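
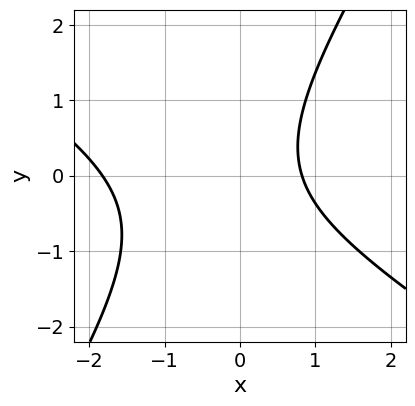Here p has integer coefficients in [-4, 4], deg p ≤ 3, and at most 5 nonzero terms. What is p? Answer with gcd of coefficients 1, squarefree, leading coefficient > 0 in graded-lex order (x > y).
The degree is 2 — the shape is more complex than any degree-1 curve.
Checking where it meets the axes: the curve avoids every integer y-axis point in the box.
Putting this together gives p.

2*x^2 + 2*x*y - 2*y^2 + 2*x - 3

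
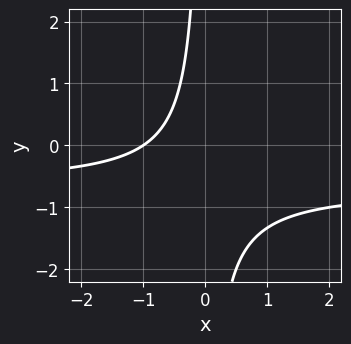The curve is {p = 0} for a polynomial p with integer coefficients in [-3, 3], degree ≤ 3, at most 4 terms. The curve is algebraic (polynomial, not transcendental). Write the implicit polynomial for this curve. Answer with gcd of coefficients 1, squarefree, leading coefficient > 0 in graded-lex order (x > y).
3*x*y + 2*x + 2

First, the degree is 2 — a generic line meets the curve in up to 2 points.
Then, checking where it meets the axes: it misses every integer gridline on the y-axis; it crosses the x-axis at the gridline x = -1.
Finally, these observations pin down the coefficients.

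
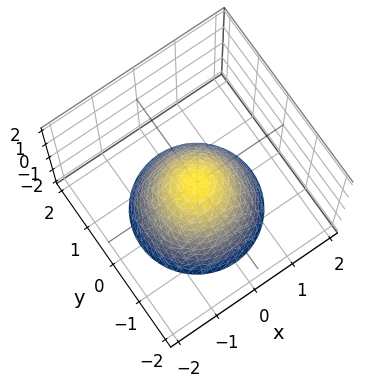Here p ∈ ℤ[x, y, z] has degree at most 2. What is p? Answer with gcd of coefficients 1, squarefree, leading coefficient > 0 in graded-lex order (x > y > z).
First, degree: a paraboloid; a quadric, so deg p = 2.
Then, symmetries: rotational symmetry about the z-axis ⇒ p depends on x, y only through x² + y².
Next, against the integer gridlines: it meets the z-axis at z = 0 (among the integer gridlines); a circular section at z = -1 has radius exactly 1; it meets the y-axis at y = 0 (among the integer gridlines); one x-axis crossing is at x = 0.
Finally, putting this together gives p.

x^2 + y^2 + z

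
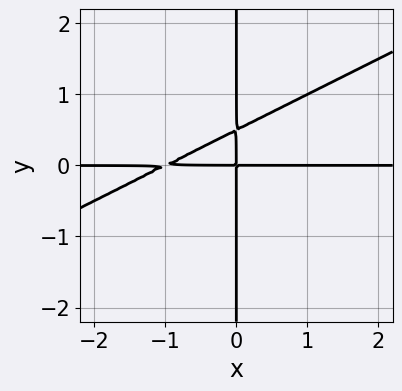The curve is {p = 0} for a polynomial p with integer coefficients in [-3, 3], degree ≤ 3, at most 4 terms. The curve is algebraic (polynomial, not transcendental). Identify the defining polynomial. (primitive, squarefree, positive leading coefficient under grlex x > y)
Degree: no degree-2 curve has this shape, so deg p = 3.
Checking where it meets the axes: the visible x-axis segment lies entirely on the curve; every point of the y-axis in the box is on the curve.
Solving for integer coefficients yields p as stated.

x^2*y - 2*x*y^2 + x*y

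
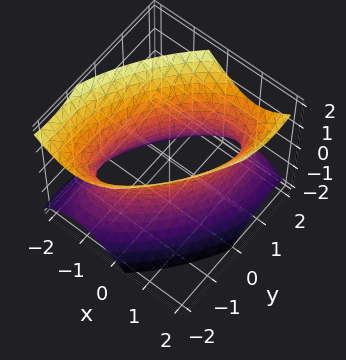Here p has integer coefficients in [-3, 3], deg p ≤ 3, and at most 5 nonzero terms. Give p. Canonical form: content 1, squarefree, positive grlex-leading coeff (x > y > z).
First, the degree is 2 — the shape is more complex than any degree-1 surface.
Next, from the axis intercepts and sections: among the integer gridlines, it crosses the x-axis at x ∈ {-1, 1}; the surface avoids every integer z-axis point in the box.
Finally, fitting integer coefficients to these (and the overall shape) gives p.

3*x^2 - 3*x*y + 2*y^2 - 2*z^2 - 3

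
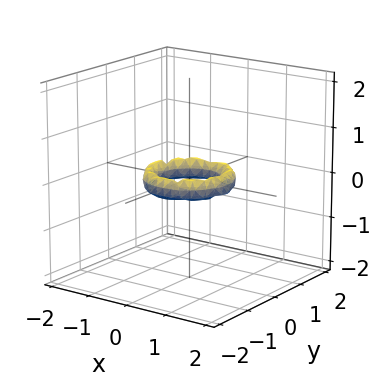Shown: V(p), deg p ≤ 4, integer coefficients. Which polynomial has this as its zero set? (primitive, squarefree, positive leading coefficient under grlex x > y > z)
2*x^4 + 4*x^2*y^2 + 2*y^4 - 3*x^2 - 3*y^2 + 2*z^2 + 1

The degree is 4 — no degree-3 surface has this shape.
Symmetry: every cross-section ⟂ z is a circle, so x, y appear only via x² + y².
From the visible intercepts: the x-axis gridline crossings are at x ∈ {-1, 1}; among the integer gridlines, it crosses the y-axis at y ∈ {-1, 1}.
The integer polynomial consistent with all of this is the stated p.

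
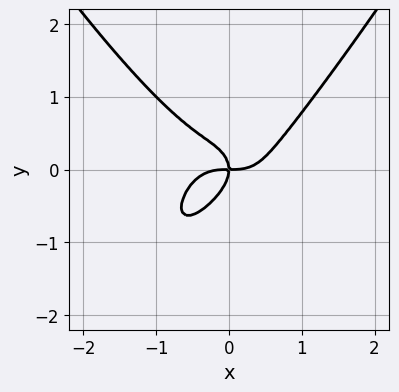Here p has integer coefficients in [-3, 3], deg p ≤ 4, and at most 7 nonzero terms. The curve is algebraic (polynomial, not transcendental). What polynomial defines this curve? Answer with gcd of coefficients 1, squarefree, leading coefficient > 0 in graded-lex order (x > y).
First, the degree is 4 — the shape is more complex than any degree-3 curve.
Next, from the visible intercepts: it crosses the y-axis at the gridline y = 0; it meets the x-axis at x = 0 (among the integer gridlines).
Finally, together with the visible shape, these determine p as stated.

3*x^4 - x^2*y^2 + x*y^2 - 3*y^3 - 2*x*y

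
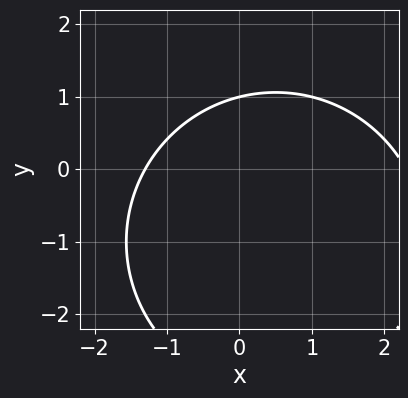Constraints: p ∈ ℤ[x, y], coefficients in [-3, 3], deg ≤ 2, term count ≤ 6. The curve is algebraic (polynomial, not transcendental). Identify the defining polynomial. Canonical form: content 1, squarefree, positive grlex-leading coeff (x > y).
x^2 + y^2 - x + 2*y - 3

Degree: no degree-1 curve has this shape, so deg p = 2.
Checking where it meets the axes: it meets the y-axis at y = 1 (among the integer gridlines).
Assembling these constraints gives the stated polynomial.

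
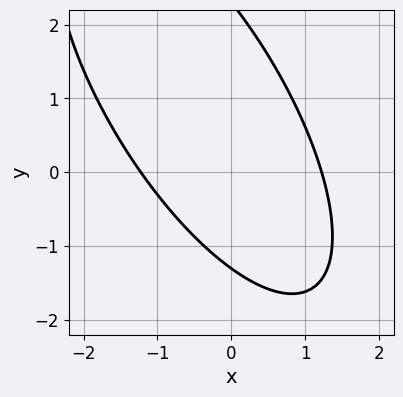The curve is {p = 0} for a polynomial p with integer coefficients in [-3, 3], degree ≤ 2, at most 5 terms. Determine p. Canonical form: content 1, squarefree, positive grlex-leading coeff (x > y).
First, degree: the shape is more complex than any degree-1 curve, so deg p = 2.
Finally, solving for integer coefficients yields p as stated.

2*x^2 + 2*x*y + y^2 - y - 3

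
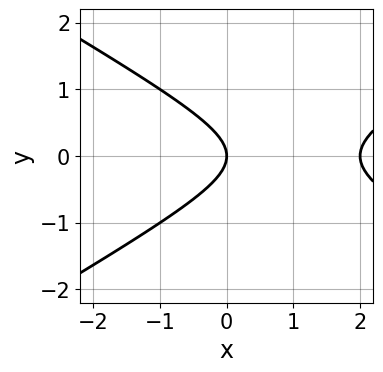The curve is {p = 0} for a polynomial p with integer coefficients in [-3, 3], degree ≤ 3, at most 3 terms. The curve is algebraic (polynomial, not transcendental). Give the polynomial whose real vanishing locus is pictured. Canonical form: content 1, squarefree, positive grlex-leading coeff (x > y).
x^2 - 3*y^2 - 2*x

The degree is 2 — a generic line meets the curve in up to 2 points.
Symmetries: mirror symmetry y ↦ −y ⇒ only even powers of y.
Checking where it meets the axes: one y-axis crossing is at y = 0; the x-axis gridline crossings are at x ∈ {0, 2}.
Together with the visible shape, these determine p as stated.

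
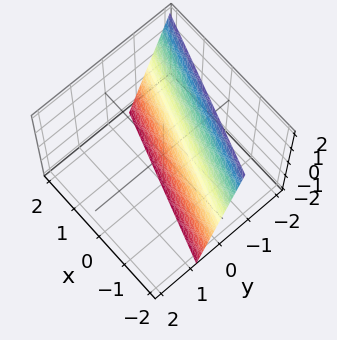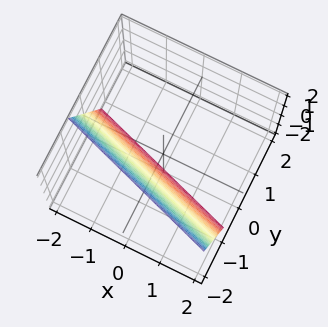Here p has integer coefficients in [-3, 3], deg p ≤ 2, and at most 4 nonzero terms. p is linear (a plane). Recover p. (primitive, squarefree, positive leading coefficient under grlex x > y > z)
1. deg p = 1.
2. From the visible intercepts: one x-axis crossing is at x = -2; it meets the z-axis at z = -2 (among the integer gridlines).
3. Putting this together gives p.

x + 3*y + z + 2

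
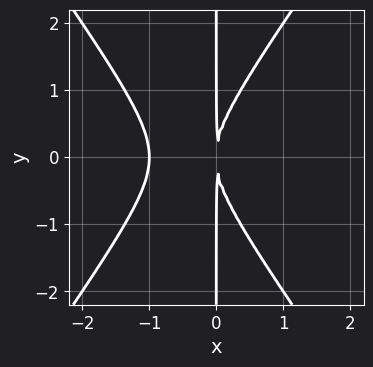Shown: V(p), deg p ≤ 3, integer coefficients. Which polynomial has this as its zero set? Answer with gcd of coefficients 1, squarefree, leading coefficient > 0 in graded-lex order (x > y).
First, the degree is 3 — a generic line meets the curve in up to 3 points.
Next, symmetries: mirror symmetry y ↦ −y ⇒ only even powers of y.
Then, against the integer gridlines: every point of the y-axis in the box is on the curve; one x-axis crossing is at x = -1.
Finally, fitting integer coefficients to these (and the overall shape) gives p.

2*x^3 - x*y^2 + 2*x^2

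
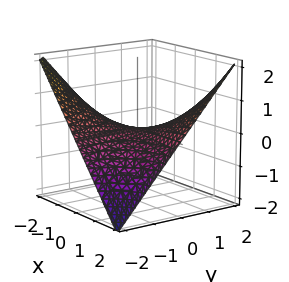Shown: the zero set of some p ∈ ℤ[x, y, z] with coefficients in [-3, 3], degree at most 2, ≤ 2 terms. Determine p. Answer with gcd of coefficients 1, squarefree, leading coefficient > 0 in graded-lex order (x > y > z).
x*y - 2*z

1. Degree: a saddle surface; a quadric, so deg p = 2.
2. Against the integer gridlines: every point of the x-axis in the box is on the surface; it meets the z-axis at z = 0 (among the integer gridlines); every point of the y-axis in the box is on the surface.
3. Solving for integer coefficients yields p as stated.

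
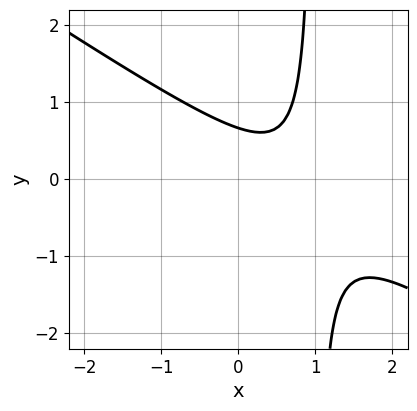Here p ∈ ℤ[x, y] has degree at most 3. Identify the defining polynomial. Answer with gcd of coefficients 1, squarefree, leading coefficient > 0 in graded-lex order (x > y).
1. deg p = 2. The shape is more complex than any degree-1 curve.
2. Checking where it meets the axes: the curve avoids every integer x-axis point in the box.
3. Putting this together gives p.

2*x^2 + 3*x*y - 3*x - 3*y + 2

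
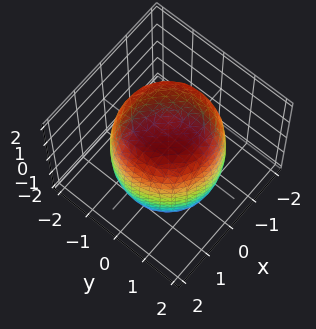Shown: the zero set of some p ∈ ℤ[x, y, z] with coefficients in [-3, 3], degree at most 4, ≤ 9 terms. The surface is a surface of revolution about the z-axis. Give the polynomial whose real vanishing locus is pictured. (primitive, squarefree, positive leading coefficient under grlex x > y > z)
First, deg p = 4. No degree-3 surface has this shape.
Next, symmetries: the z-axis is an axis of rotation, so x and y enter only as x² + y².
Then, against the integer gridlines: a circular section at z = 0 has radius between 1 and 2.
Finally, fitting integer coefficients to these (and the overall shape) gives p.

x^4 + 2*x^2*y^2 + y^4 - x^2 - y^2 + z^2 - 3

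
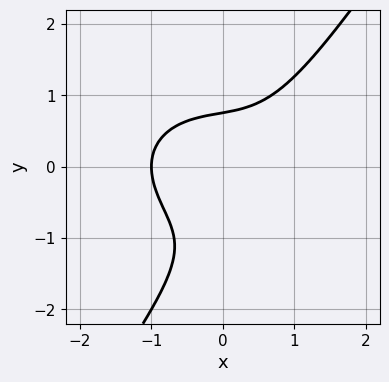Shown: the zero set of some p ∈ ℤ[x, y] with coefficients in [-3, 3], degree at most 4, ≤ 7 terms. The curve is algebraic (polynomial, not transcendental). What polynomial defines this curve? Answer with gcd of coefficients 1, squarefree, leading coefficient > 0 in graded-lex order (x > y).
1. deg p = 3.
2. Observable constraints: it crosses the x-axis at the gridline x = -1.
3. Matching integer coefficients to the picture gives p.

x^3 + x*y^2 - y^3 - y^2 + 1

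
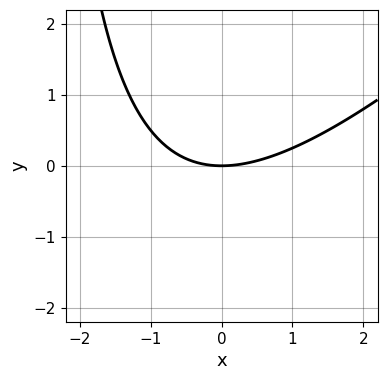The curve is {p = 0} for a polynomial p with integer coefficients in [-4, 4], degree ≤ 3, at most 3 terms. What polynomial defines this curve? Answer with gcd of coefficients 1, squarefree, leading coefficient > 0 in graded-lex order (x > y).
1. The degree is 2 — no degree-1 curve has this shape.
2. Observable constraints: it meets the x-axis at x = 0 (among the integer gridlines); one y-axis crossing is at y = 0.
3. Assembling these constraints gives the stated polynomial.

x^2 - x*y - 3*y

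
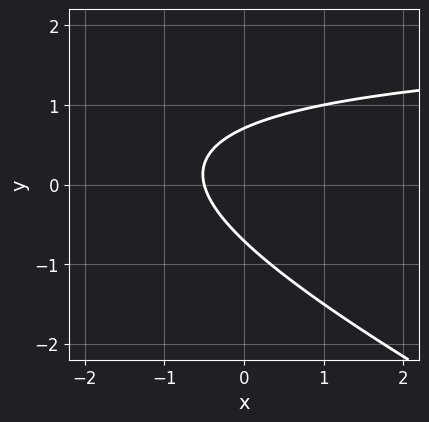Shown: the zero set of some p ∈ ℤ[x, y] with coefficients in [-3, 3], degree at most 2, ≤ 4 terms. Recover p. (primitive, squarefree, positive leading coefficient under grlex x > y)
x*y + 2*y^2 - 2*x - 1

Degree: no degree-1 curve has this shape, so deg p = 2.
Putting this together gives p.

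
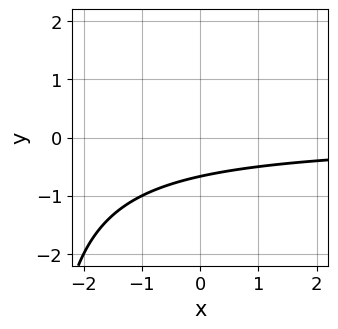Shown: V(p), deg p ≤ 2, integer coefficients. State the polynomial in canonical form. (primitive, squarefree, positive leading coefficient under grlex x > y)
1. Degree: no degree-1 curve has this shape, so deg p = 2.
2. From the visible intercepts: no x-intercept at any integer in the box.
3. Together with the visible shape, these determine p as stated.

x*y + 3*y + 2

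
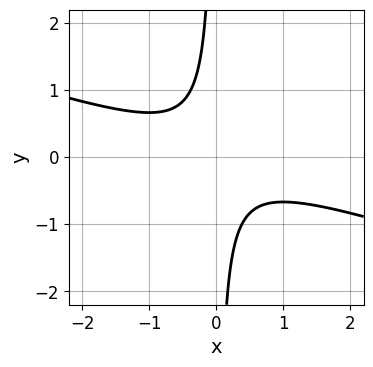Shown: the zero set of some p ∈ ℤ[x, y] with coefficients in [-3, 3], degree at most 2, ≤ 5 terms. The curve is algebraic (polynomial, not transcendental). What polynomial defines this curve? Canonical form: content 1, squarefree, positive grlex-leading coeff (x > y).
x^2 + 3*x*y + 1

First, the degree is 2 — the shape is more complex than any degree-1 curve.
Then, checking where it meets the axes: it misses every integer gridline on the y-axis; the curve avoids every integer x-axis point in the box.
Finally, matching integer coefficients to the picture gives p.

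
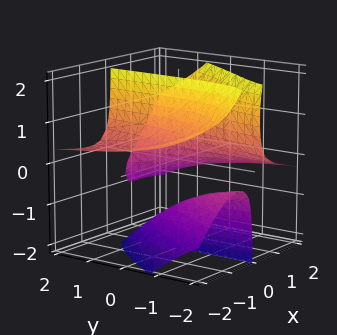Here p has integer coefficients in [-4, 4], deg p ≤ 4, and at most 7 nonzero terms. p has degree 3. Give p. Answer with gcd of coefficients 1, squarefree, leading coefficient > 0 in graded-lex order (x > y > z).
x^3 + 3*x^2*z - 3*x*y*z - 3*x*z^2 - 1

1. The picture has 3 separate pieces.
2. deg p = 3.
3. Against the integer gridlines: the surface avoids every integer z-axis point in the box; one x-axis crossing is at x = 1.
4. Fitting integer coefficients to these (and the overall shape) gives p.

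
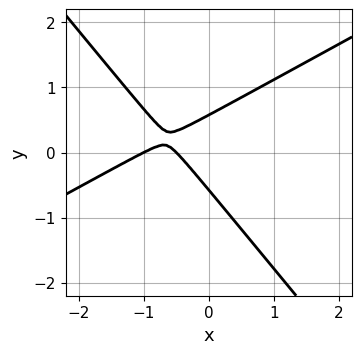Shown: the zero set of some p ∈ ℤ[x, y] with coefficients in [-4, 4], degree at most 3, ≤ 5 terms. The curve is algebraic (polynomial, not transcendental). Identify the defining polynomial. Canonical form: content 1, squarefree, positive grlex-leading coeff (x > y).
1. The degree is 2 — the shape is more complex than any degree-1 curve.
2. From the axis intercepts and sections: it crosses the x-axis at the gridline x = -1.
3. Putting this together gives p.

2*x^2 - 2*x*y - 3*y^2 + 3*x + 1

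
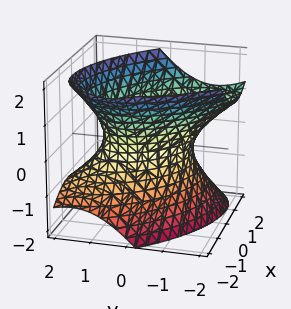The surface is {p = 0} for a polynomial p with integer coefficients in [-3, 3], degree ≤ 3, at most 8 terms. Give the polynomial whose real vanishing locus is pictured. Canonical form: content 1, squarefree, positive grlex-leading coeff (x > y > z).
The degree is 2 — no degree-1 surface has this shape.
From the axis intercepts and sections: the surface avoids every integer z-axis point in the box; the x-axis gridline crossings are at x ∈ {-1, 1}.
Together with the visible shape, these determine p as stated.

3*x^2 + 3*x*y + 3*y^2 + 2*y*z - 3*z^2 - 3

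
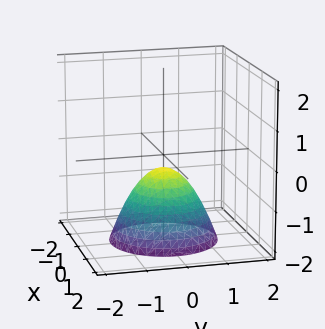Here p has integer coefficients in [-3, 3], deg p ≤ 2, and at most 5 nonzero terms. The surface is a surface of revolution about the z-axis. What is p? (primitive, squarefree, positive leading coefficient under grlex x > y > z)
First, degree: a generic line meets the surface in up to 2 points, so deg p = 2.
Next, symmetries: the z-axis is an axis of rotation, so x and y enter only as x² + y².
Next, from the axis intercepts and sections: a circular section at z = -2 has radius between 1 and 2; it misses every integer gridline on the x-axis; the surface avoids every integer y-axis point in the box.
Finally, the integer polynomial consistent with all of this is the stated p.

3*x^2 + 3*y^2 + 3*z + 1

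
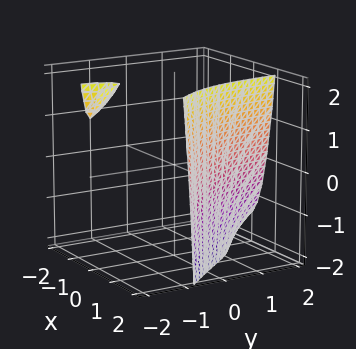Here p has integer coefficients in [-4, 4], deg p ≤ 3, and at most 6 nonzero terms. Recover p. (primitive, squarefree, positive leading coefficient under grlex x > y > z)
1. I count 2 distinct pieces. Treating them together as one polynomial.
2. Degree: the shape is more complex than any degree-2 surface, so deg p = 3.
3. Checking where it meets the axes: it misses every integer gridline on the z-axis; no y-intercept at any integer in the box.
4. These observations pin down the coefficients.

3*x^3 + 3*x^2*y - 3*x^2 - y*z - 3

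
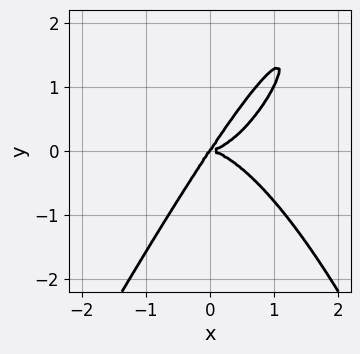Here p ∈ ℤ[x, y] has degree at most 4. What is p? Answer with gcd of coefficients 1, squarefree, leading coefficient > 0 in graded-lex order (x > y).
2*x^4 - x^3*y - 3*x*y^2 + 2*y^3

1. deg p = 4.
2. From the axis intercepts and sections: it crosses the x-axis at the gridline x = 0; it meets the y-axis at y = 0 (among the integer gridlines).
3. Together with the visible shape, these determine p as stated.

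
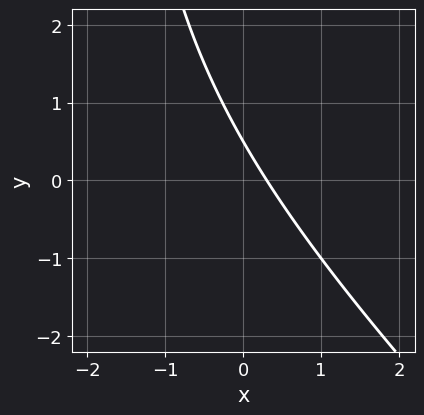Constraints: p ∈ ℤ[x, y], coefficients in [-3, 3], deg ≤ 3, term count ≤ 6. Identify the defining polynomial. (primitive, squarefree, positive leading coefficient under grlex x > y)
x^2 + x*y + 3*x + 2*y - 1

Degree: no degree-1 curve has this shape, so deg p = 2.
Putting this together gives p.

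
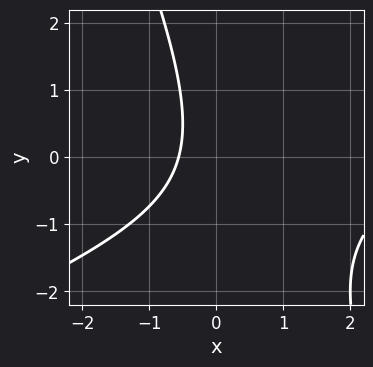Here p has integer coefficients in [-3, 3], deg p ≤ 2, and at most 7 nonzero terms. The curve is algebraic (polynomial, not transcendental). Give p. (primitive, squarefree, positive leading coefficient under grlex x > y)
x^2 - 2*x*y - y^2 - 3*x - 2

1. The degree is 2 — the shape is more complex than any degree-1 curve.
2. Checking where it meets the axes: no y-intercept at any integer in the box.
3. Assembling these constraints gives the stated polynomial.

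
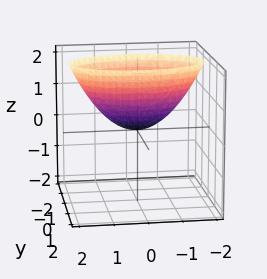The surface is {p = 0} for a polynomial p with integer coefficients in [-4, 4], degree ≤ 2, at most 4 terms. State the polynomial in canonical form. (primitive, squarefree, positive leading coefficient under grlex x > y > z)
x^2 + 3*y^2 - 2*z

1. deg p = 2. A single bowl opening along one axis; a quadric.
2. Symmetries: the x ↦ −x reflection is a symmetry, so x appears only in even powers; it's symmetric under y → −y, forcing even powers of y.
3. Against the integer gridlines: it meets the z-axis at z = 0 (among the integer gridlines); one x-axis crossing is at x = 0; one y-axis crossing is at y = 0.
4. Solving for integer coefficients yields p as stated.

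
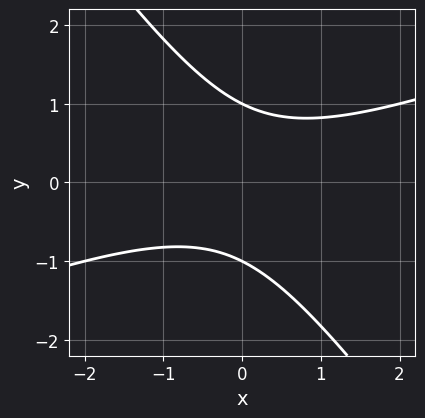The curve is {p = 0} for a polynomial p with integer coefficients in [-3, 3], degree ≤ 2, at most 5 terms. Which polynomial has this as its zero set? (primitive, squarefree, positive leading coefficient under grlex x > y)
x^2 - 2*x*y - 2*y^2 + 2

First, deg p = 2.
Then, from the visible intercepts: no x-intercept at any integer in the box; the y-axis gridline crossings are at y ∈ {-1, 1}.
Finally, assembling these constraints gives the stated polynomial.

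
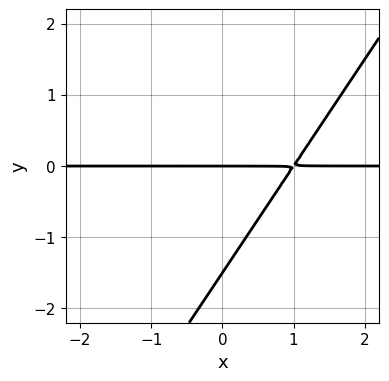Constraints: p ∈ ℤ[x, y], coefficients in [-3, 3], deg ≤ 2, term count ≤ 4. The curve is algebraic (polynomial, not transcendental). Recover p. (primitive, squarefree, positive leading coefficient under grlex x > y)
1. deg p = 2. The shape is more complex than any degree-1 curve.
2. From the axis intercepts and sections: the visible x-axis segment lies entirely on the curve; one y-axis crossing is at y = 0.
3. These observations pin down the coefficients.

3*x*y - 2*y^2 - 3*y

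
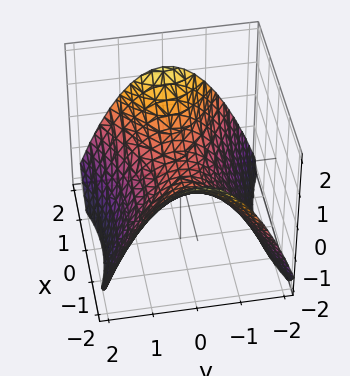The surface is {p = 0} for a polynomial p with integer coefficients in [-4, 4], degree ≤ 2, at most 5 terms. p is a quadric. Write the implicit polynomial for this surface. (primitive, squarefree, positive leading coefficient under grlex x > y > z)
x^2 - 2*y^2 - 3*z

(a) deg p = 2. A saddle surface; a quadric.
(b) Symmetries: it's symmetric under x → −x, forcing even powers of x; the y ↦ −y reflection is a symmetry, so y appears only in even powers.
(c) From the visible intercepts: it crosses the x-axis at the gridline x = 0; it meets the y-axis at y = 0 (among the integer gridlines).
(d) Together with the visible shape, these determine p as stated.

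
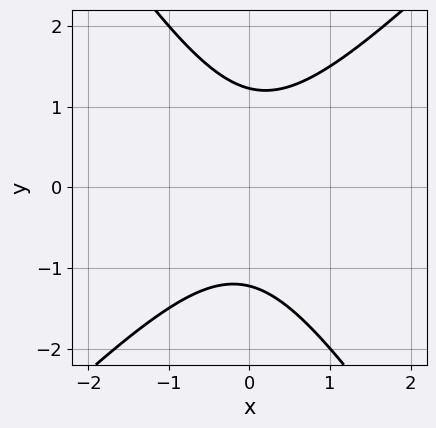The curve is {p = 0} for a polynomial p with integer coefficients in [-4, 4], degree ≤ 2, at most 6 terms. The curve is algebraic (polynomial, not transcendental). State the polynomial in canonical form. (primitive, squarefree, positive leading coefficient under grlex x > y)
3*x^2 - x*y - 2*y^2 + 3

First, degree: no degree-1 curve has this shape, so deg p = 2.
Then, from the visible intercepts: no x-intercept at any integer in the box.
Finally, together with the visible shape, these determine p as stated.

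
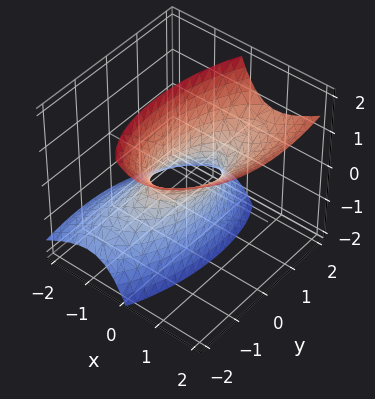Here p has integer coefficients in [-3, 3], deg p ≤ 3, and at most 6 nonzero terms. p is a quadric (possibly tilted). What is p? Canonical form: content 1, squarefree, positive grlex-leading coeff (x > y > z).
(a) Degree: a generic line meets the surface in up to 2 points, so deg p = 2.
(b) From the axis intercepts and sections: no z-intercept at any integer in the box; among the integer gridlines, it crosses the y-axis at y ∈ {-1, 1}.
(c) The integer polynomial consistent with all of this is the stated p.

3*x^2 - x*y - 3*x*z + y^2 - z^2 - 1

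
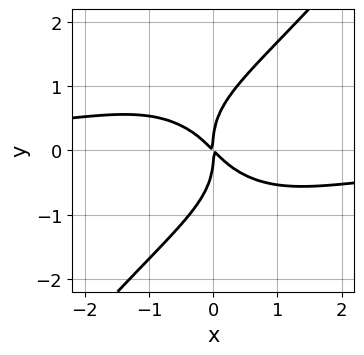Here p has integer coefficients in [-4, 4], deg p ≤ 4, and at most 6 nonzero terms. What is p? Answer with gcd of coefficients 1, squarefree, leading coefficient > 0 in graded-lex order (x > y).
2*x^3*y + x*y^3 - 2*y^4 + 3*x^2 + 3*x*y

1. deg p = 4. The shape is more complex than any degree-3 curve.
2. From the visible intercepts: one x-axis crossing is at x = 0; one y-axis crossing is at y = 0.
3. Assembling these constraints gives the stated polynomial.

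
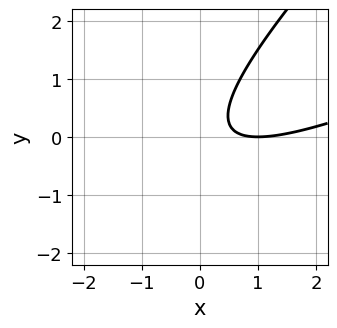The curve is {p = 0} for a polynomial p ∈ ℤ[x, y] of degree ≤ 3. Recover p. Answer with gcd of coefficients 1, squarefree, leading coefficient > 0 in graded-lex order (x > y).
Degree: the shape is more complex than any degree-1 curve, so deg p = 2.
From the axis intercepts and sections: the curve avoids every integer y-axis point in the box; it meets the x-axis at x = 1 (among the integer gridlines).
Solving for integer coefficients yields p as stated.

x^2 - 3*x*y + 2*y^2 - 2*x + 1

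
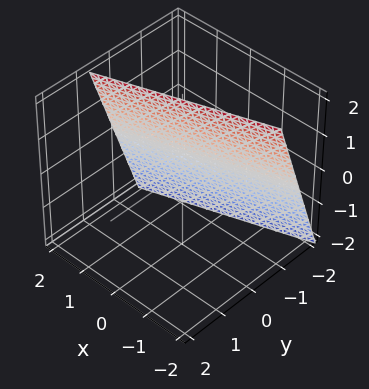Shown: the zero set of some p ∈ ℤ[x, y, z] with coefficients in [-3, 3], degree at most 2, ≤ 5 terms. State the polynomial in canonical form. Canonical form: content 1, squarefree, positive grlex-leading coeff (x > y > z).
deg p = 1. The surface is flat (a plane).
Reading off the gridlines: it crosses the x-axis at the gridline x = 2; it meets the z-axis at z = 2 (among the integer gridlines).
Putting this together gives p.

x - 3*y + z - 2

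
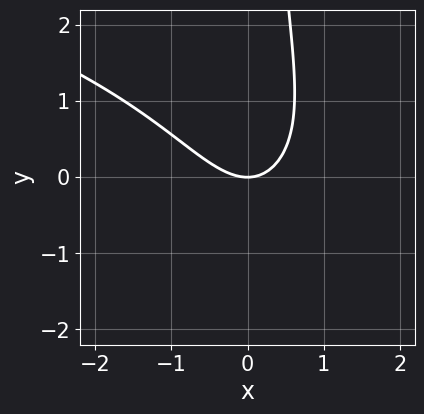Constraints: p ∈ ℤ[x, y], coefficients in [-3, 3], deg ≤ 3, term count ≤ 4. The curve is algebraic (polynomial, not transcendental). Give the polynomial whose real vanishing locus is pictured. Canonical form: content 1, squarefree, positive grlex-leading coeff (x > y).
First, degree: no degree-2 curve has this shape, so deg p = 3.
Then, checking where it meets the axes: one x-axis crossing is at x = 0; one y-axis crossing is at y = 0.
Finally, these observations pin down the coefficients.

x*y^2 + 2*x^2 + x*y - 2*y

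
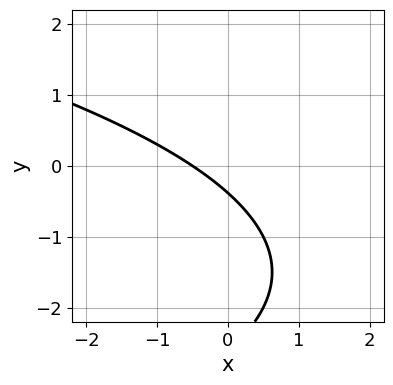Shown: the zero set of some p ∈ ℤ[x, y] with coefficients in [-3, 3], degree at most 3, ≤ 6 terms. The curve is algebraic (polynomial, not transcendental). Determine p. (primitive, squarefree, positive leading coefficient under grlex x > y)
y^2 + 2*x + 3*y + 1

Degree: the shape is more complex than any degree-1 curve, so deg p = 2.
The integer polynomial consistent with all of this is the stated p.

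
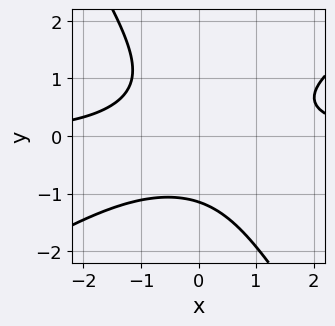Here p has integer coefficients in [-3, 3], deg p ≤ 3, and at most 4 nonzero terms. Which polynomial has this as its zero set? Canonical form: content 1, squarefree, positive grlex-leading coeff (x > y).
2*x^2*y - 2*x*y^2 - 2*y^3 - 3

First, deg p = 3.
Then, reading off the gridlines: the curve avoids every integer x-axis point in the box.
Finally, these observations pin down the coefficients.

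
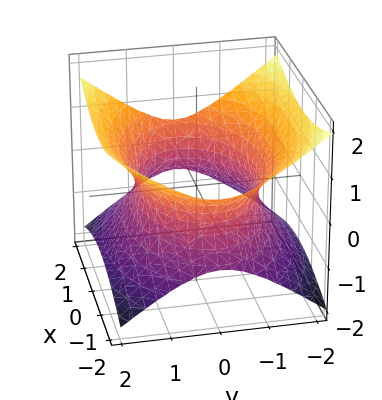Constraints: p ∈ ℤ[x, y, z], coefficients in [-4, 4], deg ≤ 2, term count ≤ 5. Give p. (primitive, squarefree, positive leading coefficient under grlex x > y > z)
x^2 + 2*y^2 - 3*z^2 - 3

(a) deg p = 2. One connected sheet with a waist; a quadric.
(b) Symmetries: it's symmetric under x → −x, forcing even powers of x; mirror symmetry y ↦ −y ⇒ only even powers of y; it's symmetric under z → −z, forcing even powers of z.
(c) From the visible intercepts: the surface avoids every integer z-axis point in the box.
(d) The integer polynomial consistent with all of this is the stated p.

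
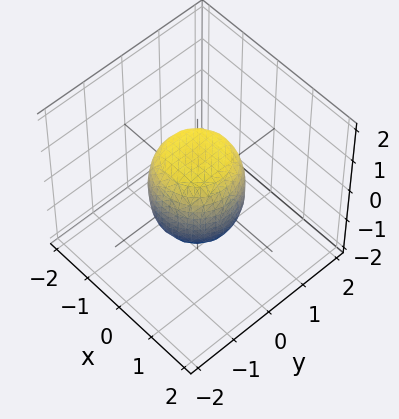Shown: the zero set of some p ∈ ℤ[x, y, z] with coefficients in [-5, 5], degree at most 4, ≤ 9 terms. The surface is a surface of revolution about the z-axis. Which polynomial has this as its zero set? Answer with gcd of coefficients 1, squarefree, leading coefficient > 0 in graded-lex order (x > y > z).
2*x^4 + 4*x^2*y^2 + 2*y^4 - x^2 - y^2 + z^2 - 1

The degree is 4 — the shape is more complex than any degree-3 surface.
Symmetry: every cross-section ⟂ z is a circle, so x, y appear only via x² + y².
Against the integer gridlines: the y-axis gridline crossings are at y ∈ {-1, 1}; a circular section at z = 1 has radius between 0 and 1; among the integer gridlines, it crosses the z-axis at z ∈ {-1, 1}.
Assembling these constraints gives the stated polynomial.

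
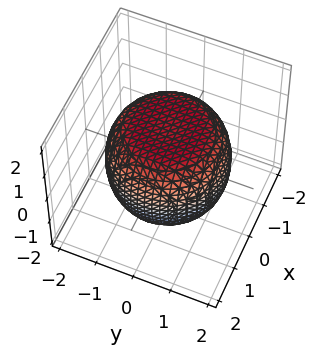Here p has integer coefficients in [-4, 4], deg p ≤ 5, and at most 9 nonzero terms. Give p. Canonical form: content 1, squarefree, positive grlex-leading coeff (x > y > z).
(a) The degree is 4 — the shape is more complex than any degree-3 surface.
(b) Symmetry: every cross-section ⟂ z is a circle, so x, y appear only via x² + y².
(c) Checking where it meets the axes: a circular section at z = 1 has radius between 1 and 2.
(d) Putting this together gives p.

x^4 + 2*x^2*y^2 + y^4 - x^2 - y^2 + 2*z^2 - 3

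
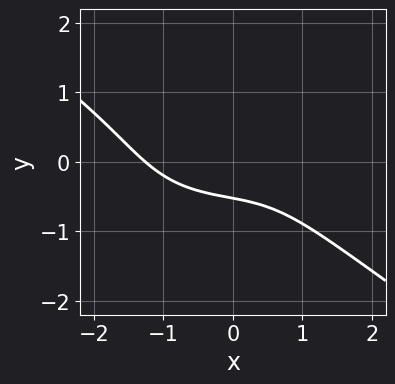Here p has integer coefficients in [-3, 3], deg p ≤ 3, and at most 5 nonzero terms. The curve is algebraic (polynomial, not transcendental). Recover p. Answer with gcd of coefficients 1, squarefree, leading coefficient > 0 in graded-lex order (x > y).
x^3 + 3*y^3 - 2*x*y + 3*y + 2

First, degree: the shape is more complex than any degree-2 curve, so deg p = 3.
Finally, the integer polynomial consistent with all of this is the stated p.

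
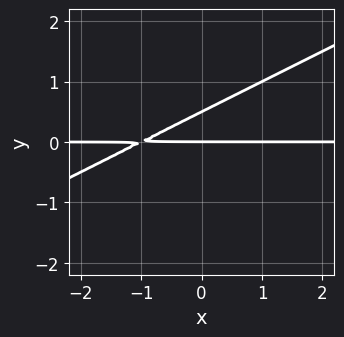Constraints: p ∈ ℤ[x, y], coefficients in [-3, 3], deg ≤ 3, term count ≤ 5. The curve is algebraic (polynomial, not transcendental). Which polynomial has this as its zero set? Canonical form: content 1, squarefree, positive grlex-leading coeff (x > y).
x*y - 2*y^2 + y

1. Degree: no degree-1 curve has this shape, so deg p = 2.
2. Observable constraints: every point of the x-axis in the box is on the curve; it meets the y-axis at y = 0 (among the integer gridlines).
3. Solving for integer coefficients yields p as stated.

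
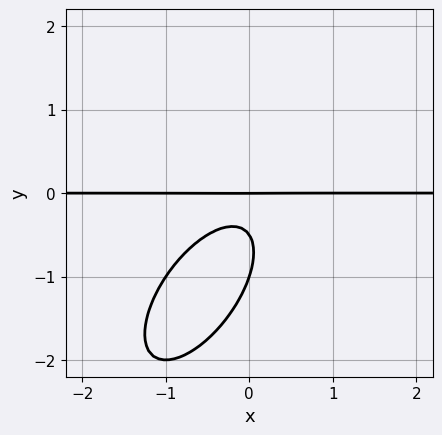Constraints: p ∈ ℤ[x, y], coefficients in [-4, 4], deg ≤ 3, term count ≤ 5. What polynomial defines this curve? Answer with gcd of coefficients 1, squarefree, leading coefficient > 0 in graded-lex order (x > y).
deg p = 3.
From the axis intercepts and sections: every point of the x-axis in the box is on the curve; the y-axis gridline crossings are at y ∈ {-1, 0}.
Together with the visible shape, these determine p as stated.

3*x^2*y - 3*x*y^2 + 2*y^3 + 3*y^2 + y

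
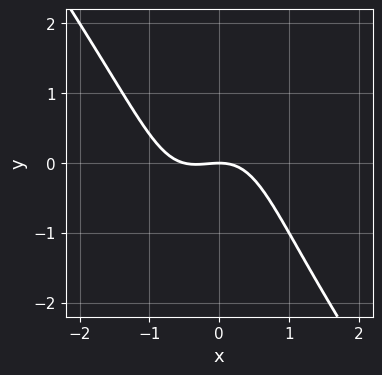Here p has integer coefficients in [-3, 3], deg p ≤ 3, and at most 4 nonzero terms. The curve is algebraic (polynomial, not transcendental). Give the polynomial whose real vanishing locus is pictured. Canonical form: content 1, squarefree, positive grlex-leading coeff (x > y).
2*x^3 - x*y^2 + x^2 + 2*y

1. The degree is 3 — the shape is more complex than any degree-2 curve.
2. From the axis intercepts and sections: it crosses the y-axis at the gridline y = 0; it crosses the x-axis at the gridline x = 0.
3. Fitting integer coefficients to these (and the overall shape) gives p.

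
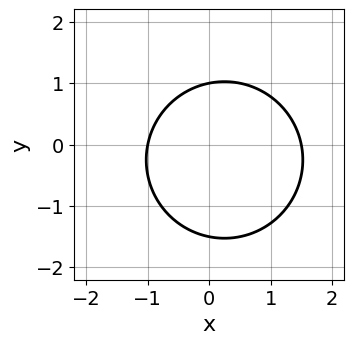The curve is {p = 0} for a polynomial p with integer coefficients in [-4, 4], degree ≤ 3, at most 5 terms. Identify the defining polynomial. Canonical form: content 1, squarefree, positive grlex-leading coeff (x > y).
deg p = 2.
From the axis intercepts and sections: it crosses the y-axis at the gridline y = 1; it meets the x-axis at x = -1 (among the integer gridlines).
Solving for integer coefficients yields p as stated.

2*x^2 + 2*y^2 - x + y - 3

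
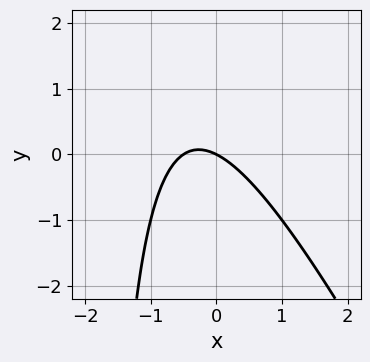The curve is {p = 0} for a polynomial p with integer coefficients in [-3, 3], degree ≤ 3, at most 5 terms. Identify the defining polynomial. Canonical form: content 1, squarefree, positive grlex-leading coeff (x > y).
2*x^2 + x*y + x + 2*y

1. The degree is 2 — no degree-1 curve has this shape.
2. From the axis intercepts and sections: it crosses the y-axis at the gridline y = 0; it crosses the x-axis at the gridline x = 0.
3. The integer polynomial consistent with all of this is the stated p.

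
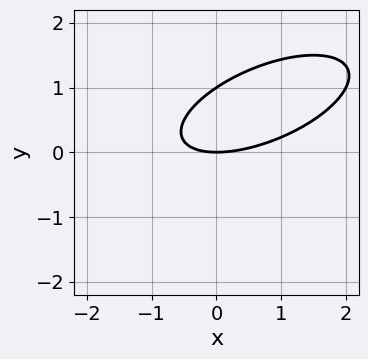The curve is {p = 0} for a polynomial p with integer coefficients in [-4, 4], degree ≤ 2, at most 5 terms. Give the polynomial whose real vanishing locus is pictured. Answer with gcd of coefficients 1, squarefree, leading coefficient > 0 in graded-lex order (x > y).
x^2 - 2*x*y + 3*y^2 - 3*y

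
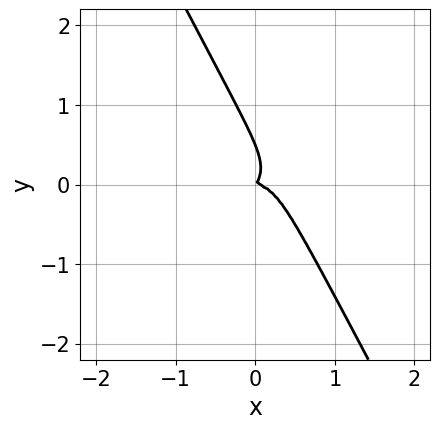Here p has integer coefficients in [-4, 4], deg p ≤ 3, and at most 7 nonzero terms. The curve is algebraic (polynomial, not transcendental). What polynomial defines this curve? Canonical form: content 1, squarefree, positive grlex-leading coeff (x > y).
1. Degree: no degree-2 curve has this shape, so deg p = 3.
2. From the visible intercepts: it crosses the y-axis at the gridline y = 0; it meets the x-axis at x = 0 (among the integer gridlines).
3. Putting this together gives p.

3*x^3 + 3*x*y^2 + 2*y^3 + x*y - y^2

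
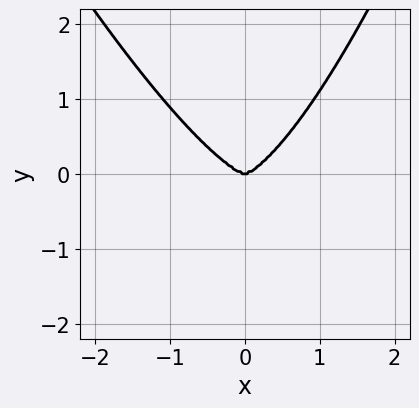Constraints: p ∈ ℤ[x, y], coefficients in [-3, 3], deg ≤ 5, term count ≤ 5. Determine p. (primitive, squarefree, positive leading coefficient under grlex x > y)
3*x^4 + x^3*y - 3*y^3

First, deg p = 4. A generic line meets the curve in up to 4 points.
Next, observable constraints: it crosses the y-axis at the gridline y = 0; it crosses the x-axis at the gridline x = 0.
Finally, assembling these constraints gives the stated polynomial.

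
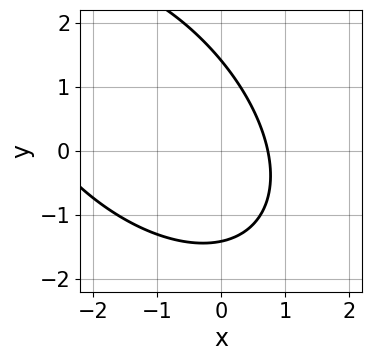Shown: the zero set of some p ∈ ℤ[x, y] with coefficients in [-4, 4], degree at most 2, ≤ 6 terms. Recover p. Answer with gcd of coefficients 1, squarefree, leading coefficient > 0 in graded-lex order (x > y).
1. deg p = 2. A generic line meets the curve in up to 2 points.
2. Solving for integer coefficients yields p as stated.

x^2 + x*y + y^2 + 2*x - 2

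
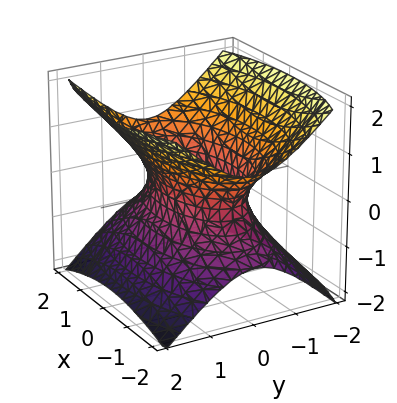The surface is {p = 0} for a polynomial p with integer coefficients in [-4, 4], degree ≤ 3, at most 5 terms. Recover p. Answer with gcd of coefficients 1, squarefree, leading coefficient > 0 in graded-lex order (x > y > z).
(a) The degree is 2 — an hourglass — one-sheet hyperboloid; a quadric.
(b) Symmetries: the z ↦ −z reflection is a symmetry, so z appears only in even powers; it's symmetric under y → −y, forcing even powers of y; mirror symmetry x ↦ −x ⇒ only even powers of x.
(c) Reading off the gridlines: it misses every integer gridline on the z-axis.
(d) Together with the visible shape, these determine p as stated.

x^2 + 3*y^2 - 3*z^2 - 2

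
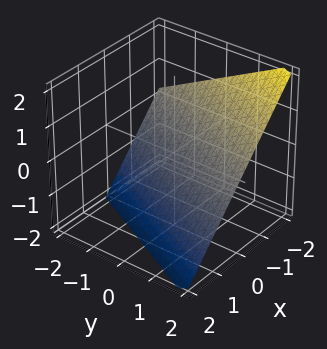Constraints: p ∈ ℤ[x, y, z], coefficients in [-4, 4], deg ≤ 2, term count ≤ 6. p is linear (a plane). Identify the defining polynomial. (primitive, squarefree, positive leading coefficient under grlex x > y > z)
deg p = 1. The surface is flat (a plane).
From the visible intercepts: it crosses the y-axis at the gridline y = 2; it crosses the x-axis at the gridline x = -1; it crosses the z-axis at the gridline z = -1.
These observations pin down the coefficients.

2*x - y + 2*z + 2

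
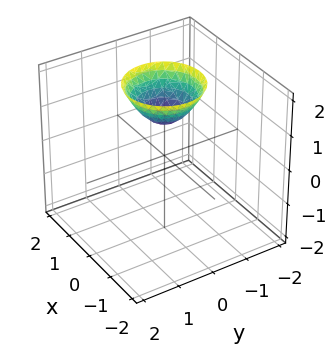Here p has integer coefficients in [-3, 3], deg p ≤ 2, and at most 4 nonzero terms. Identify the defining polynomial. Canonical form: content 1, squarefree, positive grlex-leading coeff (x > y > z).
x^2 + y^2 - z + 1

First, the degree is 2 — the shape is more complex than any degree-1 surface.
Then, symmetry: every cross-section ⟂ z is a circle, so x, y appear only via x² + y².
Then, checking where it meets the axes: a circular section at z = 2 has radius exactly 1; it misses every integer gridline on the y-axis.
Finally, matching integer coefficients to the picture gives p. Check: (0, 0, 1) on the z-axis lies on the surface, and p(0, 0, 1) = 0. ✓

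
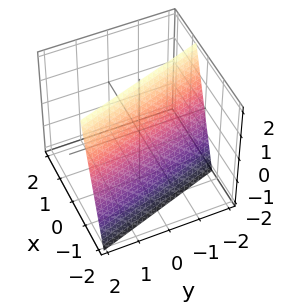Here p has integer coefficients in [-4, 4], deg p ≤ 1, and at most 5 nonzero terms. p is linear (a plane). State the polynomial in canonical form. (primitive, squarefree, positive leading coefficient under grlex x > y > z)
3*x + y - z + 2

First, degree: every cross-section is a straight line — this is a plane, so deg p = 1.
Then, from the axis intercepts and sections: it crosses the z-axis at the gridline z = 2; it meets the y-axis at y = -2 (among the integer gridlines).
Finally, assembling these constraints gives the stated polynomial.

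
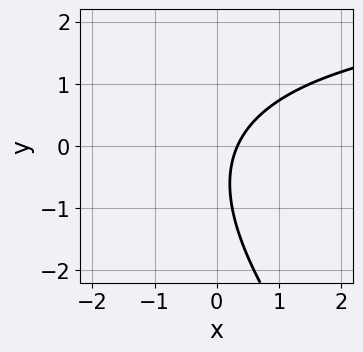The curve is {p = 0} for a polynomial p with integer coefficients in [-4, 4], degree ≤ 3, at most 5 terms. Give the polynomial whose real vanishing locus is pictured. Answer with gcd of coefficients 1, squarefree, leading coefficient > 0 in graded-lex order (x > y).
x*y + y^2 - 3*x + y + 1

First, degree: no degree-1 curve has this shape, so deg p = 2.
Next, checking where it meets the axes: no y-intercept at any integer in the box.
Finally, these observations pin down the coefficients.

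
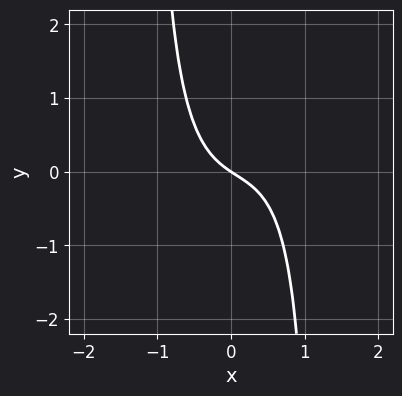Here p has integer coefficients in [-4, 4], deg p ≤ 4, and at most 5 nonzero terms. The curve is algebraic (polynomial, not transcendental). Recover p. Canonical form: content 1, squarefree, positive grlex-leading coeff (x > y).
3*x^3 - 2*x^2*y - x^2 + 2*x + 3*y

1. The degree is 3 — the shape is more complex than any degree-2 curve.
2. Reading off the gridlines: it crosses the x-axis at the gridline x = 0; one y-axis crossing is at y = 0.
3. Assembling these constraints gives the stated polynomial.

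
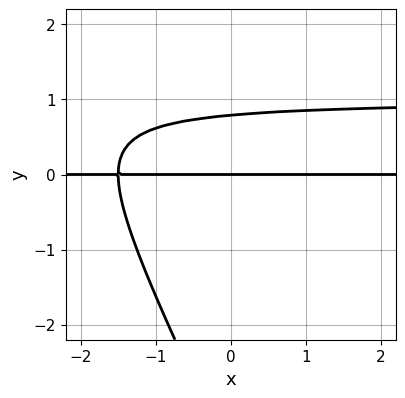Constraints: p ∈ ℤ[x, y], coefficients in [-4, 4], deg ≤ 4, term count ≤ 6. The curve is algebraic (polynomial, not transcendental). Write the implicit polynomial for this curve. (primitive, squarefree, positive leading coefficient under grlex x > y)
The degree is 3 — no degree-2 curve has this shape.
From the axis intercepts and sections: the visible x-axis segment lies entirely on the curve; one y-axis crossing is at y = 0.
Assembling these constraints gives the stated polynomial.

2*x*y^2 + y^3 - 2*x*y + 3*y^2 - 3*y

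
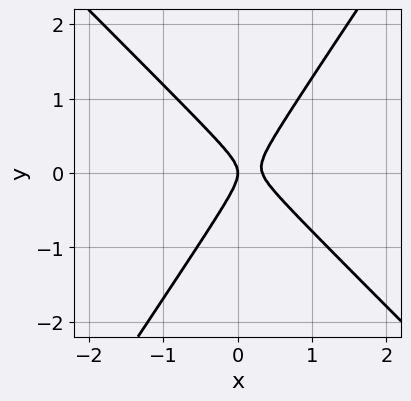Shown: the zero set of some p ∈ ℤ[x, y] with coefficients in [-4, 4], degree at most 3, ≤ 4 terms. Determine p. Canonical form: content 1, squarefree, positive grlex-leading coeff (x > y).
(a) Degree: no degree-1 curve has this shape, so deg p = 2.
(b) Reading off the gridlines: it meets the y-axis at y = 0 (among the integer gridlines); one x-axis crossing is at x = 0.
(c) Assembling these constraints gives the stated polynomial.

3*x^2 + x*y - 2*y^2 - x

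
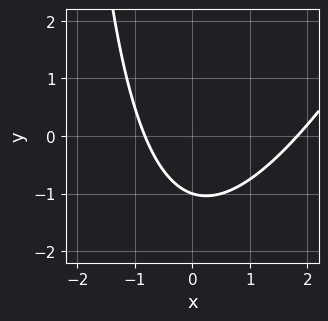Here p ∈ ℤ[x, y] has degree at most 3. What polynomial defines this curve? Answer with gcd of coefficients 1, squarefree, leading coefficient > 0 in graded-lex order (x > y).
First, the degree is 2 — no degree-1 curve has this shape.
Then, observable constraints: one y-axis crossing is at y = -1.
Finally, together with the visible shape, these determine p as stated.

2*x^2 - x*y - 2*x - 3*y - 3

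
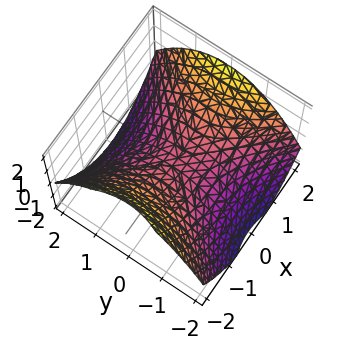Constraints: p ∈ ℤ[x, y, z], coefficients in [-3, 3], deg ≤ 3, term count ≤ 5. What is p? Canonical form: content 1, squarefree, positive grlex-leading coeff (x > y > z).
x^2 - y^2 - 2*z

1. The degree is 2 — a saddle surface; a quadric.
2. Symmetries: mirror symmetry x ↦ −x ⇒ only even powers of x; the y ↦ −y reflection is a symmetry, so y appears only in even powers.
3. Observable constraints: it meets the y-axis at y = 0 (among the integer gridlines); it crosses the z-axis at the gridline z = 0; it meets the x-axis at x = 0 (among the integer gridlines).
4. Fitting integer coefficients to these (and the overall shape) gives p.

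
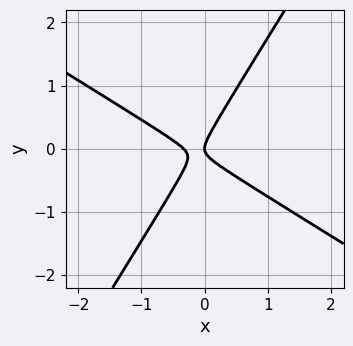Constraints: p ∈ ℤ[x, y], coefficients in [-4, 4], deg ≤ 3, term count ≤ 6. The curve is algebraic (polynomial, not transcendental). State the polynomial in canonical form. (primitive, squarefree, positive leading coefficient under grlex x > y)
3*x^2 + 3*x*y - 3*y^2 + x

(a) deg p = 2. No degree-1 curve has this shape.
(b) From the axis intercepts and sections: it meets the y-axis at y = 0 (among the integer gridlines); it crosses the x-axis at the gridline x = 0.
(c) Putting this together gives p.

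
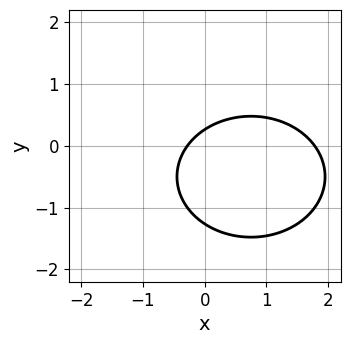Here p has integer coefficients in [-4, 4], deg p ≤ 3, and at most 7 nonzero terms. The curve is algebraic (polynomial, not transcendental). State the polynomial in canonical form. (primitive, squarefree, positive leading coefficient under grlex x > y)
2*x^2 + 3*y^2 - 3*x + 3*y - 1

(a) The degree is 2 — the shape is more complex than any degree-1 curve.
(b) The integer polynomial consistent with all of this is the stated p.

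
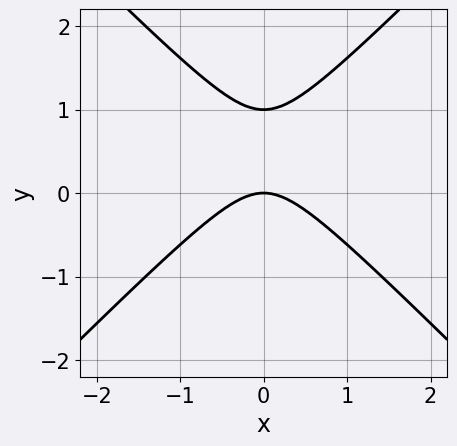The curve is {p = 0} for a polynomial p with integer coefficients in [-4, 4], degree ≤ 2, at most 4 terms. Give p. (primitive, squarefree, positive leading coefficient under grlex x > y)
deg p = 2. No degree-1 curve has this shape.
Symmetries: the x ↦ −x reflection is a symmetry, so x appears only in even powers.
Observable constraints: it meets the x-axis at x = 0 (among the integer gridlines); the y-axis gridline crossings are at y ∈ {0, 1}.
Together with the visible shape, these determine p as stated.

x^2 - y^2 + y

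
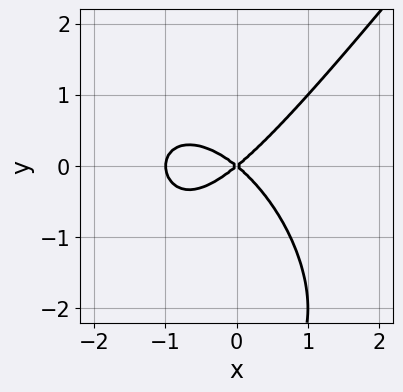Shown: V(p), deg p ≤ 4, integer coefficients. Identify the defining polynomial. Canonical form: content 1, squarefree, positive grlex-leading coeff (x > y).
deg p = 3.
Observable constraints: among the integer gridlines, it crosses the x-axis at x ∈ {-1, 0}; it meets the y-axis at y = 0 (among the integer gridlines).
Putting this together gives p.

2*x^3 - y^3 + 2*x^2 - 3*y^2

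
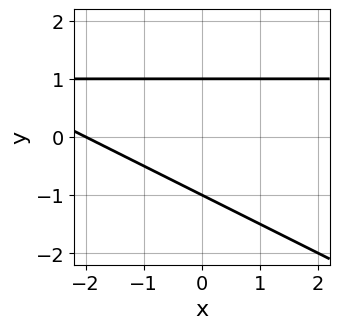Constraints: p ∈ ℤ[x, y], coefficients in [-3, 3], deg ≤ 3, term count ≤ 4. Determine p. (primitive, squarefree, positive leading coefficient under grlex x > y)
x*y + 2*y^2 - x - 2

The degree is 2 — a generic line meets the curve in up to 2 points.
From the visible intercepts: the y-axis gridline crossings are at y ∈ {-1, 1}; one x-axis crossing is at x = -2.
Solving for integer coefficients yields p as stated.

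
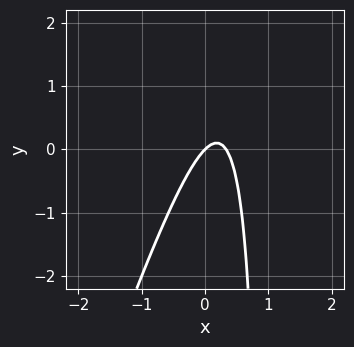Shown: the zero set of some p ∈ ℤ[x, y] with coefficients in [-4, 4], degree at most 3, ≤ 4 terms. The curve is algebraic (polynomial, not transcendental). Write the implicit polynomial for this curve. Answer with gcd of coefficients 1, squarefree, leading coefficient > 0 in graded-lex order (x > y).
(a) deg p = 2. No degree-1 curve has this shape.
(b) From the visible intercepts: one x-axis crossing is at x = 0; it meets the y-axis at y = 0 (among the integer gridlines).
(c) Fitting integer coefficients to these (and the overall shape) gives p.

3*x^2 - x*y - x + y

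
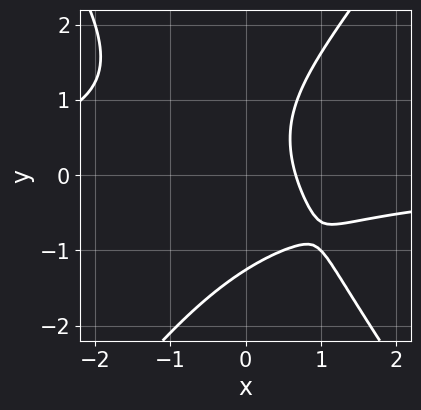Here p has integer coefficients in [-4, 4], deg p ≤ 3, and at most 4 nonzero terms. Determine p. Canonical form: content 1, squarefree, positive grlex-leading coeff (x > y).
Degree: a generic line meets the curve in up to 3 points, so deg p = 3.
Matching integer coefficients to the picture gives p.

2*x^2*y - y^3 + 3*x - 2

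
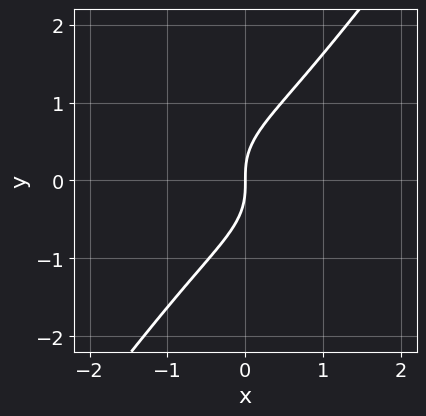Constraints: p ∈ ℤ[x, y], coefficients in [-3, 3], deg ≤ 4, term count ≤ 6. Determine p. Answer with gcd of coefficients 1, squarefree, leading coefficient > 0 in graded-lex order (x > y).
2*x^3 + 3*x*y^2 - 3*y^3 + 3*x

1. The degree is 3 — a generic line meets the curve in up to 3 points.
2. From the axis intercepts and sections: one y-axis crossing is at y = 0; it meets the x-axis at x = 0 (among the integer gridlines).
3. Putting this together gives p.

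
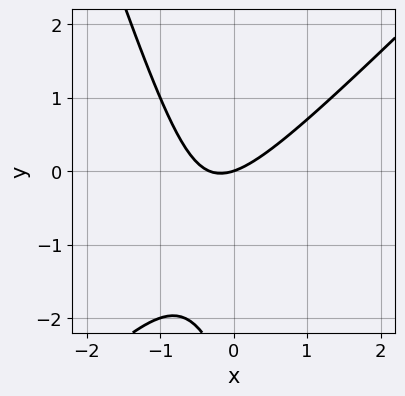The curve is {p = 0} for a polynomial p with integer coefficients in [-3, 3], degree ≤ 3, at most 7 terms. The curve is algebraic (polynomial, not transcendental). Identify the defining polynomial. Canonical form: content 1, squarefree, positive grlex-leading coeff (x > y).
3*x^2 - 2*x*y - y^2 + x - 3*y

(a) deg p = 2.
(b) Checking where it meets the axes: it meets the x-axis at x = 0 (among the integer gridlines); it crosses the y-axis at the gridline y = 0.
(c) Putting this together gives p.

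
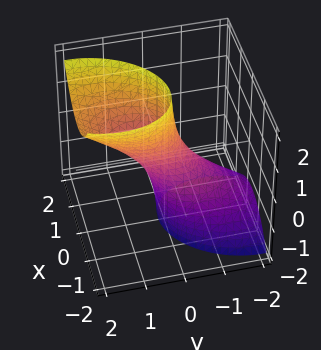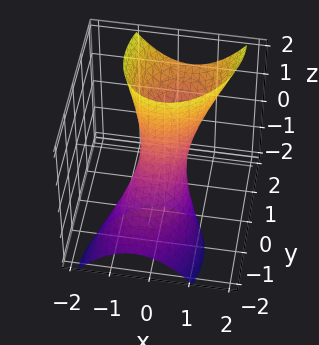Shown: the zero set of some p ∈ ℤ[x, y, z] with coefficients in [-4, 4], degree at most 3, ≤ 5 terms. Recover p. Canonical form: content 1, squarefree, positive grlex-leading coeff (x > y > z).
(a) Degree: a generic line meets the surface in up to 2 points, so deg p = 2.
(b) Against the integer gridlines: the surface avoids every integer z-axis point in the box.
(c) The integer polynomial consistent with all of this is the stated p.

3*x^2 - x*y + 2*y^2 - 3*y*z - 1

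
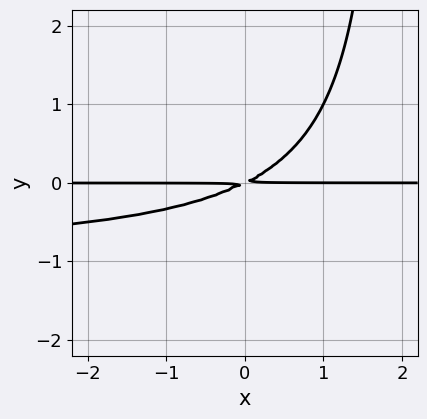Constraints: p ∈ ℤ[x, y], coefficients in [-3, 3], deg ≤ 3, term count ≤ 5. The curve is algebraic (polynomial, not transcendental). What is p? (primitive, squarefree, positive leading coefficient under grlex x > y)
x*y^2 + x*y - 2*y^2

The degree is 3 — a generic line meets the curve in up to 3 points.
From the axis intercepts and sections: every point of the x-axis in the box is on the curve.
Matching integer coefficients to the picture gives p.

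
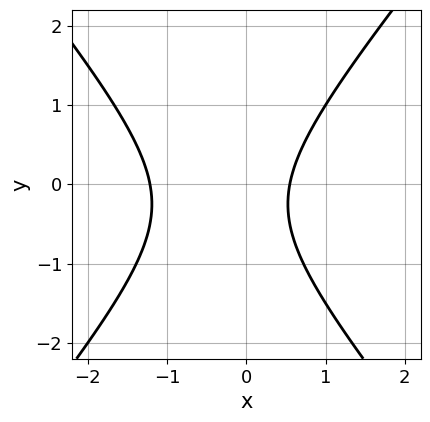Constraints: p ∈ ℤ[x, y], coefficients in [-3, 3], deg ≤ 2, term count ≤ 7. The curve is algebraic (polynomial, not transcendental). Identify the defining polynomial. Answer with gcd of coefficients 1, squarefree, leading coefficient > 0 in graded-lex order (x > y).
(a) Degree: a generic line meets the curve in up to 2 points, so deg p = 2.
(b) Against the integer gridlines: it misses every integer gridline on the y-axis.
(c) Putting this together gives p.

3*x^2 - 2*y^2 + 2*x - y - 2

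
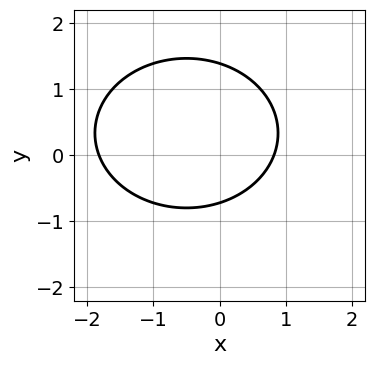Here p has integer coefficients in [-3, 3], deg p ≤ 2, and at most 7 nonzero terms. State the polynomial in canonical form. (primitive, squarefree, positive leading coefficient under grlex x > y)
2*x^2 + 3*y^2 + 2*x - 2*y - 3

deg p = 2. No degree-1 curve has this shape.
Putting this together gives p.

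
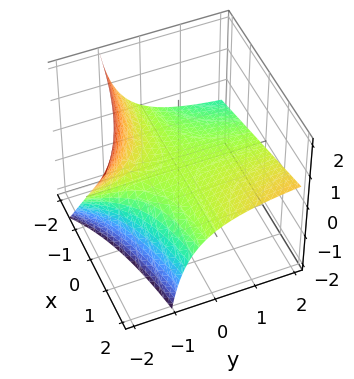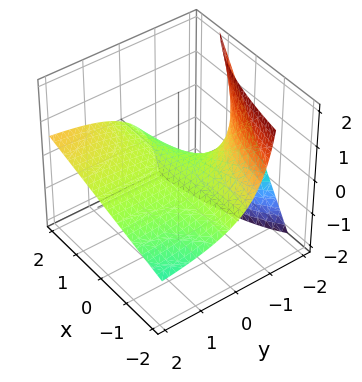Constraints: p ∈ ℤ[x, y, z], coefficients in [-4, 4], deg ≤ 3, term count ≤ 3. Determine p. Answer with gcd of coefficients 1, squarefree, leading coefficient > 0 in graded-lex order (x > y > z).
First, degree: a generic line meets the surface in up to 2 points, so deg p = 2.
Next, checking where it meets the axes: the visible x-axis segment lies entirely on the surface; one z-axis crossing is at z = 0; every point of the y-axis in the box is on the surface.
Finally, matching integer coefficients to the picture gives p.

x*y - 2*y*z - 3*z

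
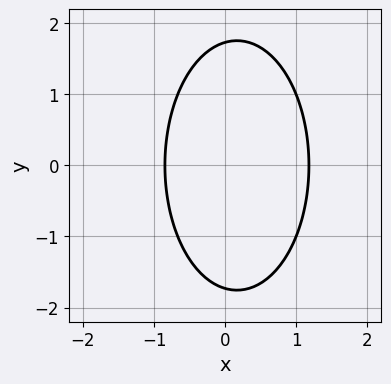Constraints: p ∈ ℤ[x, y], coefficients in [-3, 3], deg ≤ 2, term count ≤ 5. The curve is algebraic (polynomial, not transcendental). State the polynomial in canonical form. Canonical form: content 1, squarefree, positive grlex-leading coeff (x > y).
3*x^2 + y^2 - x - 3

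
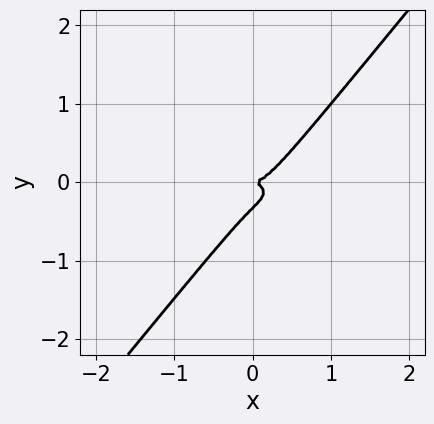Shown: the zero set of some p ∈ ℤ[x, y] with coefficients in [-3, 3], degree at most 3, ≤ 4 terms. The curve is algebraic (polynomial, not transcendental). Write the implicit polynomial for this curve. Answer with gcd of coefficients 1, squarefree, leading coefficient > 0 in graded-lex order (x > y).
x^3 + 3*x*y^2 - 3*y^3 - y^2

(a) deg p = 3. The shape is more complex than any degree-2 curve.
(b) From the visible intercepts: it meets the x-axis at x = 0 (among the integer gridlines); it crosses the y-axis at the gridline y = 0.
(c) Solving for integer coefficients yields p as stated.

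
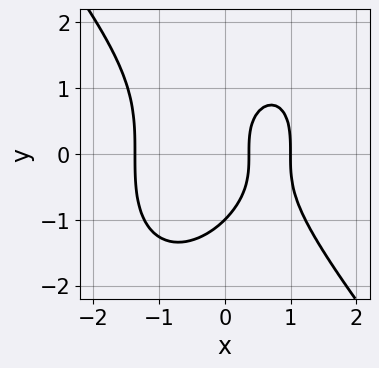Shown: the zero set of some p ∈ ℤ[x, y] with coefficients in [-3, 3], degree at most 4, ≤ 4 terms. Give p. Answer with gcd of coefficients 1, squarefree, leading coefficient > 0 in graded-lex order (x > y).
2*x^3 + y^3 - 3*x + 1

(a) Degree: the shape is more complex than any degree-2 curve, so deg p = 3.
(b) From the visible intercepts: one x-axis crossing is at x = 1; it meets the y-axis at y = -1 (among the integer gridlines).
(c) The integer polynomial consistent with all of this is the stated p.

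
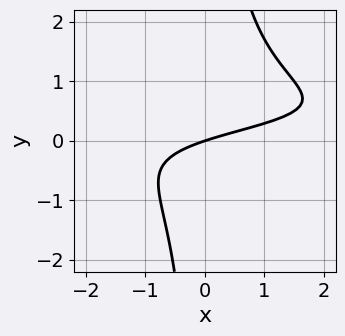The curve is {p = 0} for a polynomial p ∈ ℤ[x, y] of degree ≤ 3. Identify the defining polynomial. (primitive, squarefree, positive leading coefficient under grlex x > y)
2*x*y^2 - x*y + x - 3*y

(a) The degree is 3 — the shape is more complex than any degree-2 curve.
(b) From the axis intercepts and sections: it meets the x-axis at x = 0 (among the integer gridlines); it crosses the y-axis at the gridline y = 0.
(c) Together with the visible shape, these determine p as stated.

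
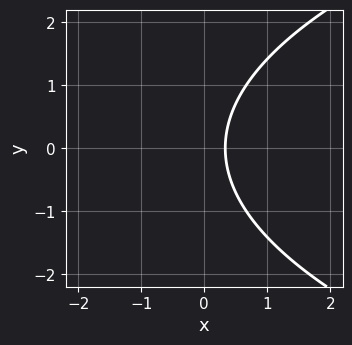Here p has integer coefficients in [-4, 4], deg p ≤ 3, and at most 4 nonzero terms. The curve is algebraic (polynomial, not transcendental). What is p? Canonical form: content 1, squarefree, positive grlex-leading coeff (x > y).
y^2 - 3*x + 1

The degree is 2 — a generic line meets the curve in up to 2 points.
Symmetries: mirror symmetry y ↦ −y ⇒ only even powers of y.
From the axis intercepts and sections: the curve avoids every integer y-axis point in the box.
Assembling these constraints gives the stated polynomial.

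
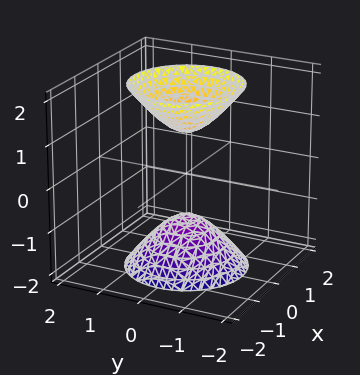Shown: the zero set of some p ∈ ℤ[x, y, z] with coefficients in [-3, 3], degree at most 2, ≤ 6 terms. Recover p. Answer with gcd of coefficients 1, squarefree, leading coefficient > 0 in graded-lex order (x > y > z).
1. There are 2 components. They look like related sheets of one shape, so recover p as a whole.
2. Degree: no degree-1 surface has this shape, so deg p = 2.
3. Symmetry: the surface is invariant under rotation about z: p = q(x² + y², z).
4. From the visible intercepts: the z-axis gridline crossings are at z ∈ {-1, 1}; it misses every integer gridline on the y-axis; a circular section at z = 2 has radius between 1 and 2.
5. These observations pin down the coefficients.

2*x^2 + 2*y^2 - z^2 + 1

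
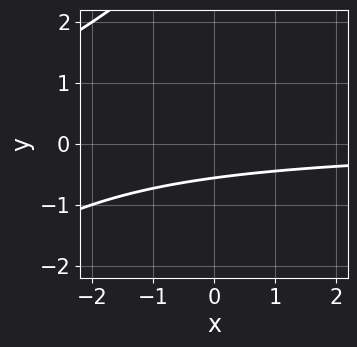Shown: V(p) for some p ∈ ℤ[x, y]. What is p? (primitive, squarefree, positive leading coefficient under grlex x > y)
1. The degree is 2 — a generic line meets the curve in up to 2 points.
2. From the visible intercepts: no x-intercept at any integer in the box.
3. The integer polynomial consistent with all of this is the stated p.

x*y - y^2 + 3*y + 2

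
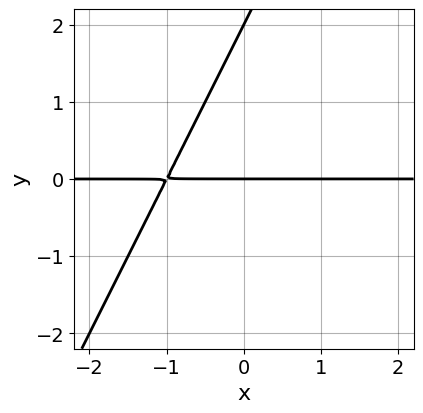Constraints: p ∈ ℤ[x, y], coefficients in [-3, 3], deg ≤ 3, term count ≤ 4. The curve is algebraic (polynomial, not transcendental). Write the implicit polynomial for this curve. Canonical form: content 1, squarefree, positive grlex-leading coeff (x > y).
Degree: a generic line meets the curve in up to 2 points, so deg p = 2.
From the axis intercepts and sections: among the integer gridlines, it crosses the y-axis at y ∈ {0, 2}; every point of the x-axis in the box is on the curve.
Assembling these constraints gives the stated polynomial.

2*x*y - y^2 + 2*y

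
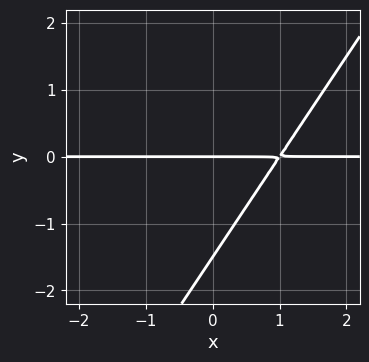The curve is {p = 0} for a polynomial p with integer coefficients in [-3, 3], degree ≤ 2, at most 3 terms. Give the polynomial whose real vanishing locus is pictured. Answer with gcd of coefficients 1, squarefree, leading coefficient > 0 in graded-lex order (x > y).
(a) Degree: the shape is more complex than any degree-1 curve, so deg p = 2.
(b) Checking where it meets the axes: every point of the x-axis in the box is on the curve; one y-axis crossing is at y = 0.
(c) Solving for integer coefficients yields p as stated.

3*x*y - 2*y^2 - 3*y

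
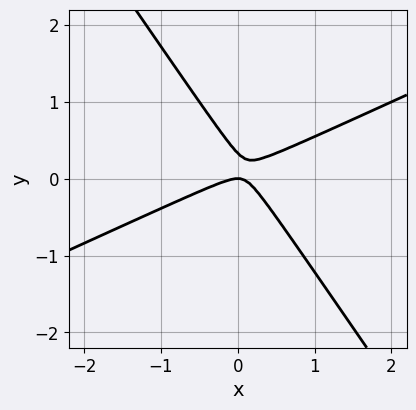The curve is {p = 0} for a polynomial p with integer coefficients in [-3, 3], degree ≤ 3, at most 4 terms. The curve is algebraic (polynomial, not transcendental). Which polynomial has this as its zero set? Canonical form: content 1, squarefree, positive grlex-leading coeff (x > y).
(a) The degree is 2 — no degree-1 curve has this shape.
(b) Observable constraints: it meets the x-axis at x = 0 (among the integer gridlines); it meets the y-axis at y = 0 (among the integer gridlines).
(c) Assembling these constraints gives the stated polynomial.

2*x^2 - 3*x*y - 3*y^2 + y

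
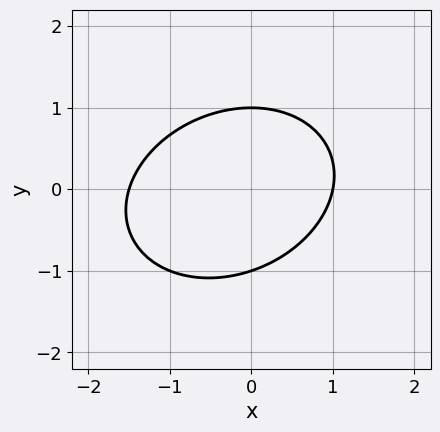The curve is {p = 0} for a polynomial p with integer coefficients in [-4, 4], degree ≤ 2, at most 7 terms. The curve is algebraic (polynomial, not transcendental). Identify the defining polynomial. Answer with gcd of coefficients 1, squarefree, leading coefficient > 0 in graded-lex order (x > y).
2*x^2 - x*y + 3*y^2 + x - 3

(a) Degree: a generic line meets the curve in up to 2 points, so deg p = 2.
(b) Reading off the gridlines: among the integer gridlines, it crosses the y-axis at y ∈ {-1, 1}; it crosses the x-axis at the gridline x = 1.
(c) Putting this together gives p.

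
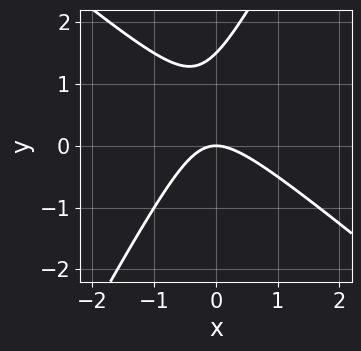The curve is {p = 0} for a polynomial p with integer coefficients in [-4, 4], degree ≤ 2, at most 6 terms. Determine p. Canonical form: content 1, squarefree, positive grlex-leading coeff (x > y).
3*x^2 + 2*x*y - 2*y^2 + 3*y

(a) deg p = 2.
(b) Checking where it meets the axes: one x-axis crossing is at x = 0; one y-axis crossing is at y = 0.
(c) Matching integer coefficients to the picture gives p.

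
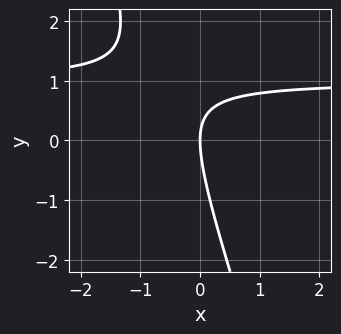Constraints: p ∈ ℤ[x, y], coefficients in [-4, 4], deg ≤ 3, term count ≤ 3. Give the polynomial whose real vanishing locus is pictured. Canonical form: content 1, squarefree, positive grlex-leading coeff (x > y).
1. The degree is 2 — the shape is more complex than any degree-1 curve.
2. Against the integer gridlines: it crosses the x-axis at the gridline x = 0; one y-axis crossing is at y = 0.
3. These observations pin down the coefficients.

3*x*y + y^2 - 3*x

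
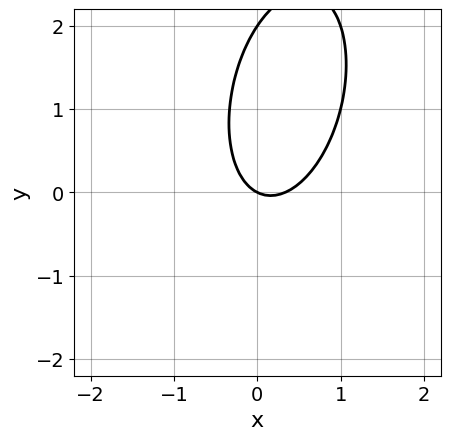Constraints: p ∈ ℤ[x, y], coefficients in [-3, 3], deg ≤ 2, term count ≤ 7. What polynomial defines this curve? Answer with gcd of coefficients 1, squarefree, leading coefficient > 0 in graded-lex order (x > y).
3*x^2 - x*y + y^2 - x - 2*y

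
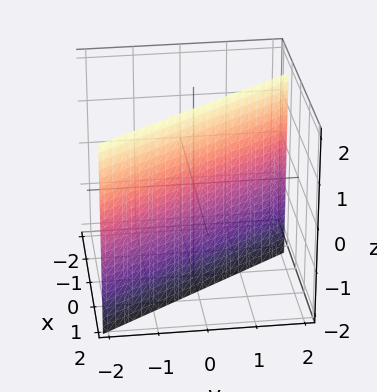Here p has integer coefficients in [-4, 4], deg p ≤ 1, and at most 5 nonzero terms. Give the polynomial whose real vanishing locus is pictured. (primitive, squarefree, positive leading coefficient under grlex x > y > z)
Degree: every cross-section is a straight line — this is a plane, so deg p = 1.
Against the integer gridlines: one y-axis crossing is at y = 1; it misses every integer gridline on the z-axis.
These observations pin down the coefficients.

3*x + 2*y - 2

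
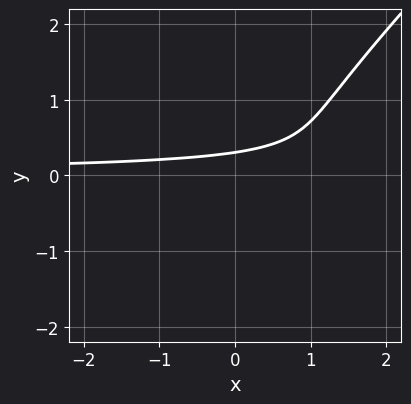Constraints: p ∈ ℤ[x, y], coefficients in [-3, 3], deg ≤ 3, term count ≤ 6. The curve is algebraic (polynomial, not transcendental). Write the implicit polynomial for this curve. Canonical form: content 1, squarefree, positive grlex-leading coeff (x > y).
3*x*y^2 - 3*y^3 + x*y - 3*y + 1

Degree: no degree-2 curve has this shape, so deg p = 3.
Reading off the gridlines: no x-intercept at any integer in the box.
These observations pin down the coefficients.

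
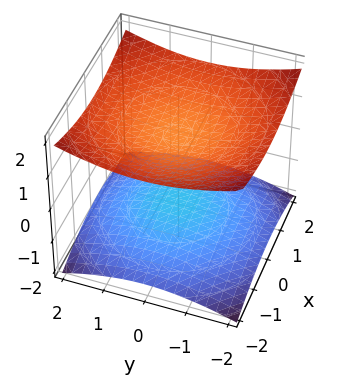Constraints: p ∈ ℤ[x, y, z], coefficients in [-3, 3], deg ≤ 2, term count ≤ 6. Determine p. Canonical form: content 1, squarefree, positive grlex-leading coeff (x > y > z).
x^2 + y^2 - 3*z^2 + 3

1. The picture has 2 separate pieces. They look like related sheets of one shape, so recover p as a whole.
2. The degree is 2 — two separate bowl-shaped sheets opening away from each other; a quadric.
3. Symmetries: mirror symmetry z ↦ −z ⇒ only even powers of z; every cross-section ⟂ z is a circle, so x, y appear only via x² + y².
4. From the visible intercepts: no y-intercept at any integer in the box; the surface avoids every integer x-axis point in the box; the z-axis gridline crossings are at z ∈ {-1, 1}.
5. Matching integer coefficients to the picture gives p.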